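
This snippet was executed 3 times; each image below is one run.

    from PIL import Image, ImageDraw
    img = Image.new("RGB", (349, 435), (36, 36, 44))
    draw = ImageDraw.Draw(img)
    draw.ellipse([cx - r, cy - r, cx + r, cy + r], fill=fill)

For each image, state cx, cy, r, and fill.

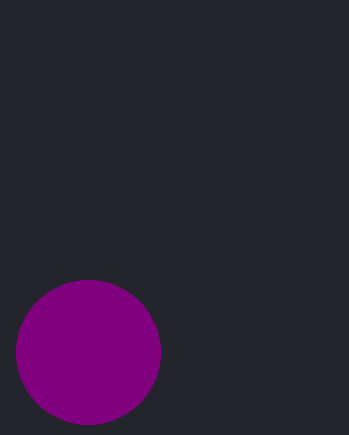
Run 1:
cx = 88, cy = 352, r = 72, fill = 'purple'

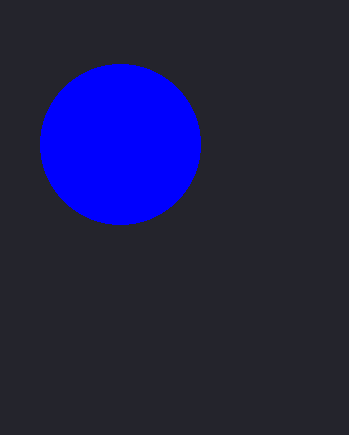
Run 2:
cx = 120; cy = 144; r = 80; fill = 'blue'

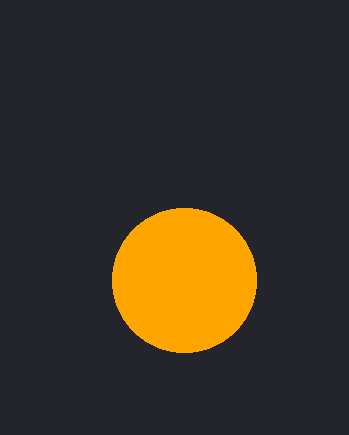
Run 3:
cx = 184; cy = 280; r = 72; fill = 'orange'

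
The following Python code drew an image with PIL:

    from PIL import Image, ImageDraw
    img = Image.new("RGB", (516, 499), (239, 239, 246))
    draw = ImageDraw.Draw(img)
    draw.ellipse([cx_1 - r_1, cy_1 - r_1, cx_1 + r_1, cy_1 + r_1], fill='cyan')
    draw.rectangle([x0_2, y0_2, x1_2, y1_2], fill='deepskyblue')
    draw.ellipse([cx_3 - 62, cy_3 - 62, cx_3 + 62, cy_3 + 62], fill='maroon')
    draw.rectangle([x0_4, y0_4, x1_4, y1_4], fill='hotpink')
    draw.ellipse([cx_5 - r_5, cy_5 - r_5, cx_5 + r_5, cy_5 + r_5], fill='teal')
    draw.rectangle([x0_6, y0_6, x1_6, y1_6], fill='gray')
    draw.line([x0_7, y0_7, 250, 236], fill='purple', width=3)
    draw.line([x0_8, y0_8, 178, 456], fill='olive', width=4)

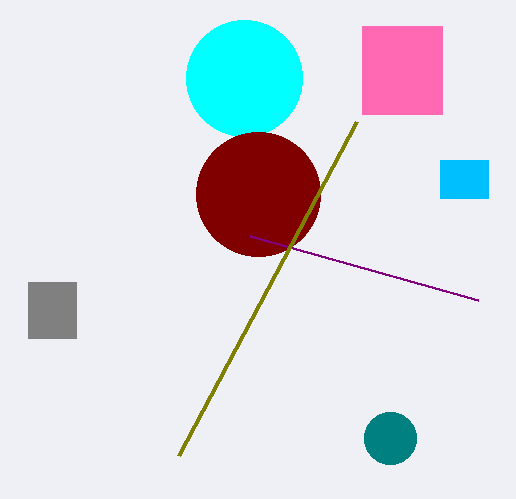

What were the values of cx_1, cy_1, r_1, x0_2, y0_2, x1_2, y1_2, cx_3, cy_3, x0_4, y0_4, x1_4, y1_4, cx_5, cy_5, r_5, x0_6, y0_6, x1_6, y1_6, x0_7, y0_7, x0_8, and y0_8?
cx_1 = 244; cy_1 = 78; r_1 = 58; x0_2 = 440; y0_2 = 160; x1_2 = 488; y1_2 = 198; cx_3 = 258; cy_3 = 194; x0_4 = 362; y0_4 = 26; x1_4 = 442; y1_4 = 114; cx_5 = 390; cy_5 = 438; r_5 = 26; x0_6 = 28; y0_6 = 282; x1_6 = 76; y1_6 = 338; x0_7 = 478; y0_7 = 300; x0_8 = 356; y0_8 = 122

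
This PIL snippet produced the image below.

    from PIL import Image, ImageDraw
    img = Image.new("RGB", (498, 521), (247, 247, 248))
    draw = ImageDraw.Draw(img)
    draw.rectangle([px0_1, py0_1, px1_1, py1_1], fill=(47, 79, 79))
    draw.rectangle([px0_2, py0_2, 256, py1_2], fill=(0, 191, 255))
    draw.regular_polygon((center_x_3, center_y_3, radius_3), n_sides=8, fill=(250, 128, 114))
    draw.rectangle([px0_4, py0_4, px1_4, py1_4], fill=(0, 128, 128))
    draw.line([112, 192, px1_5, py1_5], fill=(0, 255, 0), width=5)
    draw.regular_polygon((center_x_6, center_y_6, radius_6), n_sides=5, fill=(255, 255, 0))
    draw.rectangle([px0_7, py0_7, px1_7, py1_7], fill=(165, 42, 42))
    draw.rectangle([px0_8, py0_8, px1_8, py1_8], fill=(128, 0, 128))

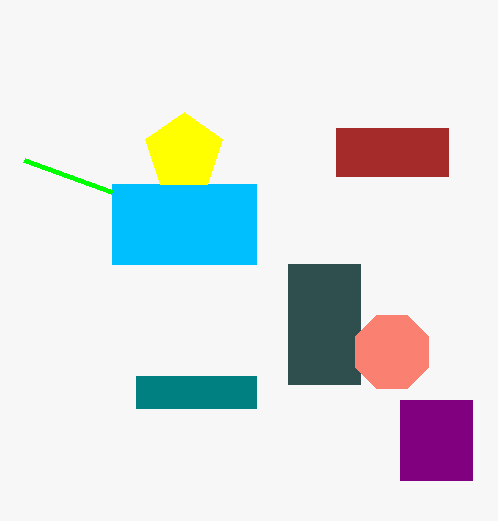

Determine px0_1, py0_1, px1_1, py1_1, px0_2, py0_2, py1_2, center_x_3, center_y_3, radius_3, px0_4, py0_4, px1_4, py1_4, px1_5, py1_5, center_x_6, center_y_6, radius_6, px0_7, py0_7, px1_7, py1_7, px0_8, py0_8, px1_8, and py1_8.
px0_1 = 288; py0_1 = 264; px1_1 = 360; py1_1 = 384; px0_2 = 112; py0_2 = 184; py1_2 = 264; center_x_3 = 392; center_y_3 = 352; radius_3 = 40; px0_4 = 136; py0_4 = 376; px1_4 = 256; py1_4 = 408; px1_5 = 24; py1_5 = 160; center_x_6 = 184; center_y_6 = 152; radius_6 = 40; px0_7 = 336; py0_7 = 128; px1_7 = 448; py1_7 = 176; px0_8 = 400; py0_8 = 400; px1_8 = 472; py1_8 = 480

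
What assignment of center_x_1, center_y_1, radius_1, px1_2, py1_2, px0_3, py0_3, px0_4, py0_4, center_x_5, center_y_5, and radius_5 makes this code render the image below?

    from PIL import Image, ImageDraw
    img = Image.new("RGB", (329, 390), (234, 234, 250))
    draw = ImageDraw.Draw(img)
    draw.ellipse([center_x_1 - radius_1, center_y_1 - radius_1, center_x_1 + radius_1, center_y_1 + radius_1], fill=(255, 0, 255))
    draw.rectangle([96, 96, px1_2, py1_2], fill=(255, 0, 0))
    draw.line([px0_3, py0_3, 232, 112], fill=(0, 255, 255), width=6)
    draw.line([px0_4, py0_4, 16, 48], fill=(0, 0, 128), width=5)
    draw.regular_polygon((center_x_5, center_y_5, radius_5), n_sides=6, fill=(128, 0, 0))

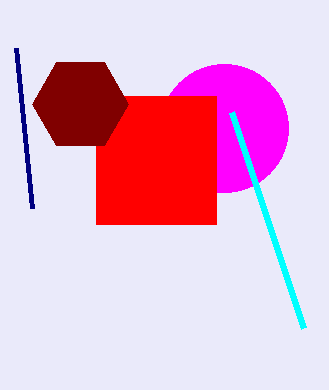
center_x_1 = 224
center_y_1 = 128
radius_1 = 64
px1_2 = 216
py1_2 = 224
px0_3 = 304
py0_3 = 328
px0_4 = 32
py0_4 = 208
center_x_5 = 80
center_y_5 = 104
radius_5 = 48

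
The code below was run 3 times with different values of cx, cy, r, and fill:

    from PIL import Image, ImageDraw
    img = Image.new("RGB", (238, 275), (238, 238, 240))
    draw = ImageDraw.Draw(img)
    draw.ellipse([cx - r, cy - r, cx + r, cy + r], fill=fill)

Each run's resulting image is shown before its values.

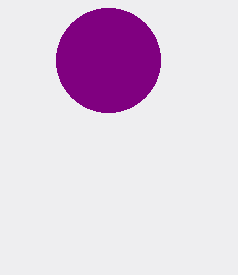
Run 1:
cx = 108; cy = 60; r = 52; fill = 'purple'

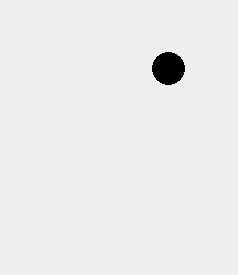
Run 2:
cx = 168, cy = 68, r = 16, fill = 'black'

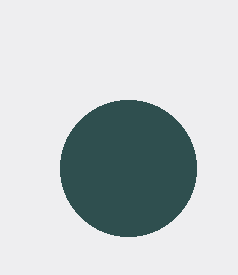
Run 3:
cx = 128; cy = 168; r = 68; fill = 'darkslategray'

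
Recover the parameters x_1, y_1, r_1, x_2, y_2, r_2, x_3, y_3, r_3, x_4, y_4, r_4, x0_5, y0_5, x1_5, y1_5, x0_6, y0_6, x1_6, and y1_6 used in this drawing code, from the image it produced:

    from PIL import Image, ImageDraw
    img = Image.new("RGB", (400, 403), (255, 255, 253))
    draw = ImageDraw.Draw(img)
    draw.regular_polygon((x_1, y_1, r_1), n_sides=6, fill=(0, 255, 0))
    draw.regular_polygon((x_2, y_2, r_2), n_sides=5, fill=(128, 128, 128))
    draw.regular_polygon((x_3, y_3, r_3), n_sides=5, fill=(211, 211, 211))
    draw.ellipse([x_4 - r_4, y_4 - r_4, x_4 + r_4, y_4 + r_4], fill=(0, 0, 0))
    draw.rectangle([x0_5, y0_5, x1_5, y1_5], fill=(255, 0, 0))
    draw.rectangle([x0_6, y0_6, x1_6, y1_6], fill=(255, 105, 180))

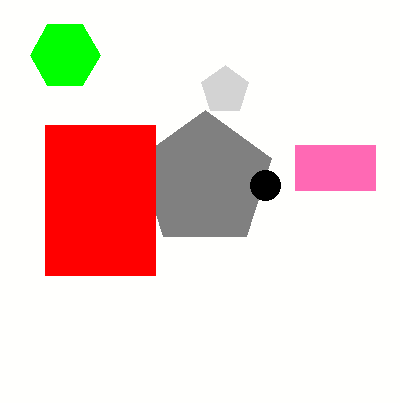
x_1 = 65; y_1 = 55; r_1 = 35; x_2 = 205; y_2 = 180; r_2 = 70; x_3 = 225; y_3 = 90; r_3 = 25; x_4 = 265; y_4 = 185; r_4 = 15; x0_5 = 45; y0_5 = 125; x1_5 = 155; y1_5 = 275; x0_6 = 295; y0_6 = 145; x1_6 = 375; y1_6 = 190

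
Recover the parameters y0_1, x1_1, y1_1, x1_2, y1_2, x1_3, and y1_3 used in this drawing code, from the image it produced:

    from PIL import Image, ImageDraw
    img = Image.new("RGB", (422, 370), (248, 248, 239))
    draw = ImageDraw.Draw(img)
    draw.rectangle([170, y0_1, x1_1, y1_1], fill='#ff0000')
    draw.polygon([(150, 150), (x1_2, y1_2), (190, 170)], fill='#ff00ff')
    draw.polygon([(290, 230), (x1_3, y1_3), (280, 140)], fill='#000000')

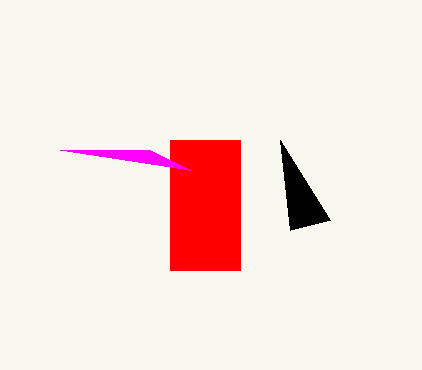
y0_1 = 140
x1_1 = 240
y1_1 = 270
x1_2 = 60
y1_2 = 150
x1_3 = 330
y1_3 = 220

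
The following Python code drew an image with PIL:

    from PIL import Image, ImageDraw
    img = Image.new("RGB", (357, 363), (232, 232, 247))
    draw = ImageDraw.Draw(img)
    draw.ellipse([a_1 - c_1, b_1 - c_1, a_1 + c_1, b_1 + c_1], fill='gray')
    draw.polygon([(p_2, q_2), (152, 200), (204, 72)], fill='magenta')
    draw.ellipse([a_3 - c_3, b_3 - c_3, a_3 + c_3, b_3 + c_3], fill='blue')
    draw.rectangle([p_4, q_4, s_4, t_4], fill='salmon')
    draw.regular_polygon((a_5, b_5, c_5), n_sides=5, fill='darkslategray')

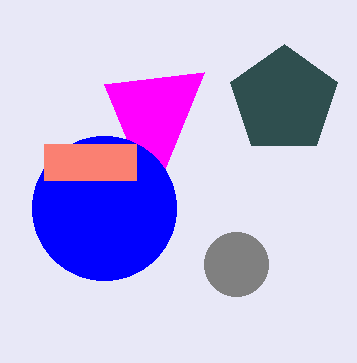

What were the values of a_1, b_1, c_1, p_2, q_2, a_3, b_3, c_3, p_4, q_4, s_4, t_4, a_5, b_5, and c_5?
a_1 = 236, b_1 = 264, c_1 = 32, p_2 = 104, q_2 = 84, a_3 = 104, b_3 = 208, c_3 = 72, p_4 = 44, q_4 = 144, s_4 = 136, t_4 = 180, a_5 = 284, b_5 = 100, c_5 = 56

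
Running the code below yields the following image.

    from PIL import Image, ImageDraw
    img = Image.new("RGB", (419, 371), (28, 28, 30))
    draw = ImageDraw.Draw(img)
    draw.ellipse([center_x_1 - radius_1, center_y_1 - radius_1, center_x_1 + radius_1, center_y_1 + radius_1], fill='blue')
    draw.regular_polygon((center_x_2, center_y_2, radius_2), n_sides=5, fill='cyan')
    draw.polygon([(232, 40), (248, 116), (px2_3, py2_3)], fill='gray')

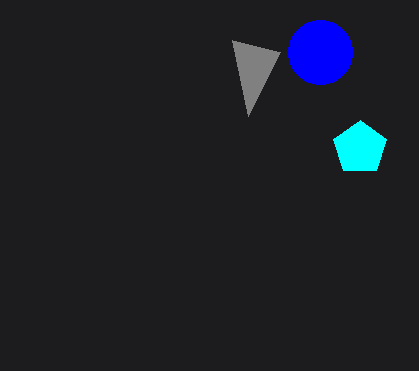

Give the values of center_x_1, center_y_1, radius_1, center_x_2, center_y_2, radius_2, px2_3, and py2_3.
center_x_1 = 320; center_y_1 = 52; radius_1 = 32; center_x_2 = 360; center_y_2 = 148; radius_2 = 28; px2_3 = 280; py2_3 = 52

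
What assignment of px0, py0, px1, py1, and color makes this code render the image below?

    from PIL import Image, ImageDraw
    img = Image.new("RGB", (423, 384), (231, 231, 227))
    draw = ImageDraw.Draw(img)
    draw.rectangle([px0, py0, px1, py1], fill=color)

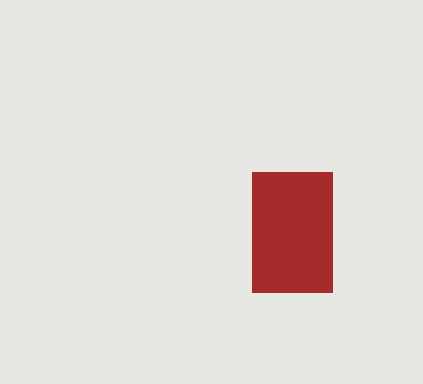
px0 = 252; py0 = 172; px1 = 332; py1 = 292; color = 'brown'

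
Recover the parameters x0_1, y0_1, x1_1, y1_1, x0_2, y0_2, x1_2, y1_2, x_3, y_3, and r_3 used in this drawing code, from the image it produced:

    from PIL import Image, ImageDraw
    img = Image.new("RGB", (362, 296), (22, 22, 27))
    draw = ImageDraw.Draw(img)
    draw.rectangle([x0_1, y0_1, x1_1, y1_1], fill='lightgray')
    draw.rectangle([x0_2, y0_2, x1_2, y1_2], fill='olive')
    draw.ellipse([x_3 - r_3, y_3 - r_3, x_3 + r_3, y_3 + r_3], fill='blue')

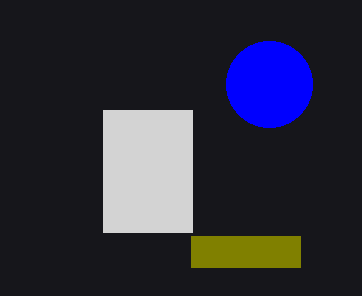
x0_1 = 103, y0_1 = 110, x1_1 = 192, y1_1 = 232, x0_2 = 191, y0_2 = 236, x1_2 = 300, y1_2 = 267, x_3 = 269, y_3 = 84, r_3 = 43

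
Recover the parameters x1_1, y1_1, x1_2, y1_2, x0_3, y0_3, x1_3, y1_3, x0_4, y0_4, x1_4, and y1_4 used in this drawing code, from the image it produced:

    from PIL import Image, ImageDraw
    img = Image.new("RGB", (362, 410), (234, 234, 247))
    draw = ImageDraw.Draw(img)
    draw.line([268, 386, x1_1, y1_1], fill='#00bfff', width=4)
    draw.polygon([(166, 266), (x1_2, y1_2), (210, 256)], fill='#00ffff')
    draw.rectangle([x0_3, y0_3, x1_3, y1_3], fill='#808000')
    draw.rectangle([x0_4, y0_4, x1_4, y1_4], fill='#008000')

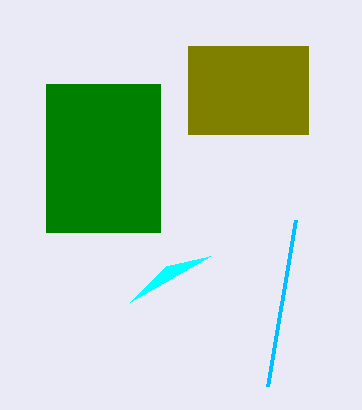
x1_1 = 296, y1_1 = 220, x1_2 = 130, y1_2 = 302, x0_3 = 188, y0_3 = 46, x1_3 = 308, y1_3 = 134, x0_4 = 46, y0_4 = 84, x1_4 = 160, y1_4 = 232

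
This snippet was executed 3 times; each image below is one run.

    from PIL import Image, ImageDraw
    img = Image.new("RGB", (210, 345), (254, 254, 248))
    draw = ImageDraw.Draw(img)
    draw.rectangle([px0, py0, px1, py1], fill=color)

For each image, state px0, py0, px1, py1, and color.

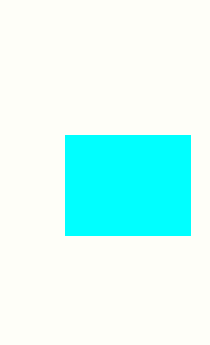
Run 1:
px0 = 65
py0 = 135
px1 = 190
py1 = 235
color = 'cyan'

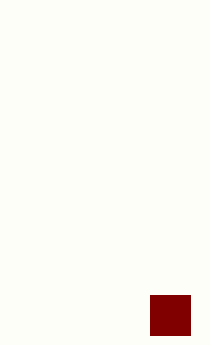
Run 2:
px0 = 150, py0 = 295, px1 = 190, py1 = 335, color = 'maroon'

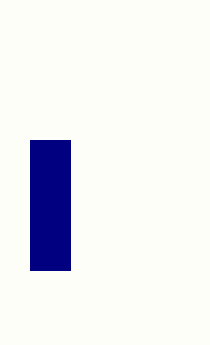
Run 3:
px0 = 30, py0 = 140, px1 = 70, py1 = 270, color = 'navy'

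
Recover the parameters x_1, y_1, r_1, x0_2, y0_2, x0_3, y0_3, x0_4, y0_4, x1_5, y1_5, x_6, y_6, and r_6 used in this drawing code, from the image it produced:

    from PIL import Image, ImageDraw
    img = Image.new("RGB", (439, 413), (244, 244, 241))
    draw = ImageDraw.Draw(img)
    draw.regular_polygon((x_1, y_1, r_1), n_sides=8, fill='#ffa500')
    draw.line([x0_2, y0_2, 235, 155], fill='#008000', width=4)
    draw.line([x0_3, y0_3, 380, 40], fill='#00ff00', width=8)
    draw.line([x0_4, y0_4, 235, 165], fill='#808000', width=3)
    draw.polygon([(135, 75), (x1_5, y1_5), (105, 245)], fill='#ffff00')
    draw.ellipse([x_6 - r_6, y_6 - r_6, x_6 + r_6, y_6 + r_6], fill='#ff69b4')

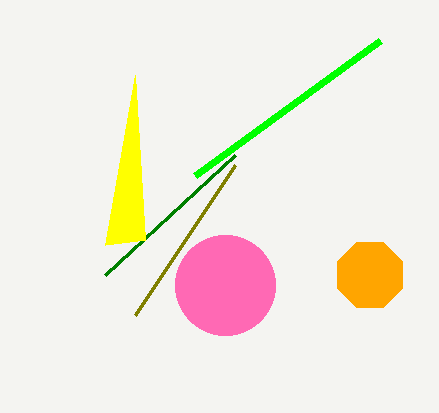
x_1 = 370
y_1 = 275
r_1 = 35
x0_2 = 105
y0_2 = 275
x0_3 = 195
y0_3 = 175
x0_4 = 135
y0_4 = 315
x1_5 = 145
y1_5 = 240
x_6 = 225
y_6 = 285
r_6 = 50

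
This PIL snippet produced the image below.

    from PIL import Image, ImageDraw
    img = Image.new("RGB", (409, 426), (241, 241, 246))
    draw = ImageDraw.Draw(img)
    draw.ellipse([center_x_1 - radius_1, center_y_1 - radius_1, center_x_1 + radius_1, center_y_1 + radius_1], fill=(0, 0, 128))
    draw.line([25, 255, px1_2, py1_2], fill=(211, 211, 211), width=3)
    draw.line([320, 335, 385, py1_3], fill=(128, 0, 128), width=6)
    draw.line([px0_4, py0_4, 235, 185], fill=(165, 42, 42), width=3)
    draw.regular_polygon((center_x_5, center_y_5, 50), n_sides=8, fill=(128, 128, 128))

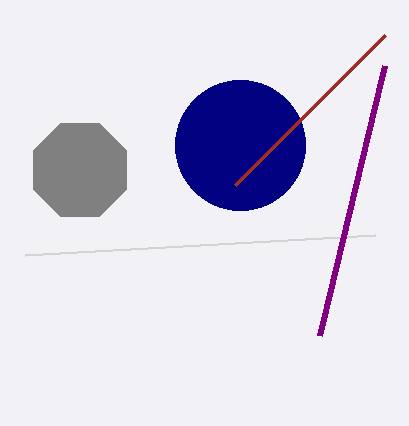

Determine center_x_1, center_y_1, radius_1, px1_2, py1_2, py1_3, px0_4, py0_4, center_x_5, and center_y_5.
center_x_1 = 240; center_y_1 = 145; radius_1 = 65; px1_2 = 375; py1_2 = 235; py1_3 = 65; px0_4 = 385; py0_4 = 35; center_x_5 = 80; center_y_5 = 170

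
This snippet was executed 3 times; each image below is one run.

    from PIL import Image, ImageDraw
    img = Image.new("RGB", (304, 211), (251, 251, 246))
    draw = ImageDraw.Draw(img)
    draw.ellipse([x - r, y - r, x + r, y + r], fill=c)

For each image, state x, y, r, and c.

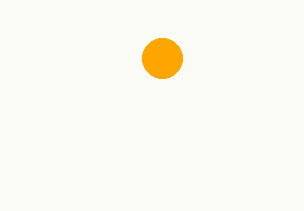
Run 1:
x = 162, y = 58, r = 20, c = 'orange'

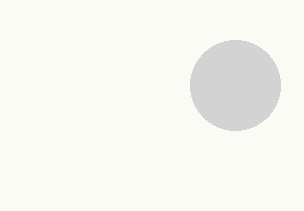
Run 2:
x = 235
y = 85
r = 45
c = 'lightgray'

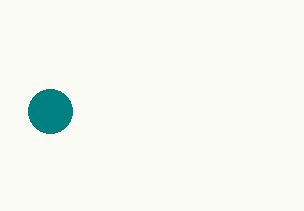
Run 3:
x = 50; y = 111; r = 22; c = 'teal'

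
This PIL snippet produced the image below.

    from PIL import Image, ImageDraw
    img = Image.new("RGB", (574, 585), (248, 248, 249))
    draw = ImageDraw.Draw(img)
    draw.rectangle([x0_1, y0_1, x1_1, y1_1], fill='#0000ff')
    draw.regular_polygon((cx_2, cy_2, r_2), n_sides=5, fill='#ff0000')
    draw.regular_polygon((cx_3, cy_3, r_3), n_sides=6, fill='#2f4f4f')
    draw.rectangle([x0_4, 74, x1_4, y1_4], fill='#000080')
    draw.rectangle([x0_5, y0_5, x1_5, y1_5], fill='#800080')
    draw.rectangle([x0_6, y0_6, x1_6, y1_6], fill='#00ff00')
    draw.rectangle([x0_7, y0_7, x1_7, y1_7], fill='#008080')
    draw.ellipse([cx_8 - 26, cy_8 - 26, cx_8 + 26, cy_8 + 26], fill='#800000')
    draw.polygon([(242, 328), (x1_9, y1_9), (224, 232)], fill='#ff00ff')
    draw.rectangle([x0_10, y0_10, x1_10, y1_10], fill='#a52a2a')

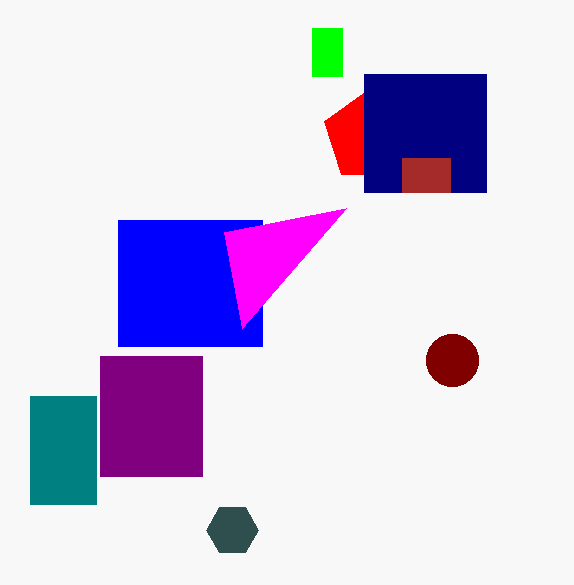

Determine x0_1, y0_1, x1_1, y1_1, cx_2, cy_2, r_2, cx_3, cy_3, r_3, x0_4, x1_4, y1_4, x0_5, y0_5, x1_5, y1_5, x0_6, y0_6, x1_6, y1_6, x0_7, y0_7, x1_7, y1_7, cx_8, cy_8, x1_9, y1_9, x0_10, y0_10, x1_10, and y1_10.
x0_1 = 118, y0_1 = 220, x1_1 = 262, y1_1 = 346, cx_2 = 370, cy_2 = 136, r_2 = 48, cx_3 = 232, cy_3 = 530, r_3 = 26, x0_4 = 364, x1_4 = 486, y1_4 = 192, x0_5 = 100, y0_5 = 356, x1_5 = 202, y1_5 = 476, x0_6 = 312, y0_6 = 28, x1_6 = 342, y1_6 = 76, x0_7 = 30, y0_7 = 396, x1_7 = 96, y1_7 = 504, cx_8 = 452, cy_8 = 360, x1_9 = 346, y1_9 = 208, x0_10 = 402, y0_10 = 158, x1_10 = 450, y1_10 = 192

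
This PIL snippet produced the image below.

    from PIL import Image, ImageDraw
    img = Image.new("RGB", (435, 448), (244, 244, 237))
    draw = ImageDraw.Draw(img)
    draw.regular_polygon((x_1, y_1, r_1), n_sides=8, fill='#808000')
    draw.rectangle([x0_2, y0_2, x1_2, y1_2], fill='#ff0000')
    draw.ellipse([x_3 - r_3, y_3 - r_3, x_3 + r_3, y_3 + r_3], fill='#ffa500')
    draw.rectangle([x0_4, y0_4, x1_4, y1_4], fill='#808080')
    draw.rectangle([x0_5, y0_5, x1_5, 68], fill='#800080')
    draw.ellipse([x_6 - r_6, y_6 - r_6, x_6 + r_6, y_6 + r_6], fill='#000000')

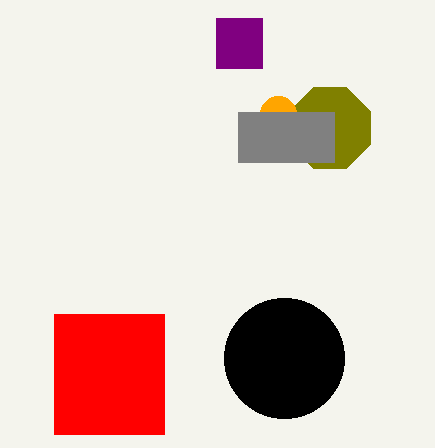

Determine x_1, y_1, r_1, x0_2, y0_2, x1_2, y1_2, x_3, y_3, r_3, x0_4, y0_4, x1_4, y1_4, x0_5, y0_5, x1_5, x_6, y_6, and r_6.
x_1 = 330; y_1 = 128; r_1 = 44; x0_2 = 54; y0_2 = 314; x1_2 = 164; y1_2 = 434; x_3 = 278; y_3 = 114; r_3 = 18; x0_4 = 238; y0_4 = 112; x1_4 = 334; y1_4 = 162; x0_5 = 216; y0_5 = 18; x1_5 = 262; x_6 = 284; y_6 = 358; r_6 = 60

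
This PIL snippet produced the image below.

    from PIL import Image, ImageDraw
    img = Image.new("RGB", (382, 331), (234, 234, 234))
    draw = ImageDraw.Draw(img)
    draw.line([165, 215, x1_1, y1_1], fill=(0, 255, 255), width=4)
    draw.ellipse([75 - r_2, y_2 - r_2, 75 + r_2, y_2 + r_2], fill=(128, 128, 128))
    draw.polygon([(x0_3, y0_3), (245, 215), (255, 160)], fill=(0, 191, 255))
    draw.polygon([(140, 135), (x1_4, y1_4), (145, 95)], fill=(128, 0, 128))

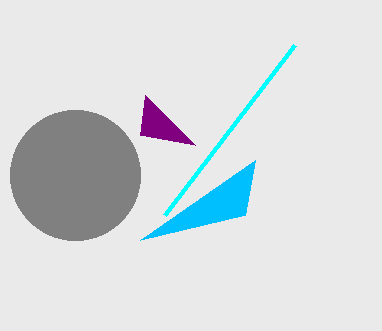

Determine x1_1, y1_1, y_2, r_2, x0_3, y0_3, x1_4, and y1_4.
x1_1 = 295; y1_1 = 45; y_2 = 175; r_2 = 65; x0_3 = 140; y0_3 = 240; x1_4 = 195; y1_4 = 145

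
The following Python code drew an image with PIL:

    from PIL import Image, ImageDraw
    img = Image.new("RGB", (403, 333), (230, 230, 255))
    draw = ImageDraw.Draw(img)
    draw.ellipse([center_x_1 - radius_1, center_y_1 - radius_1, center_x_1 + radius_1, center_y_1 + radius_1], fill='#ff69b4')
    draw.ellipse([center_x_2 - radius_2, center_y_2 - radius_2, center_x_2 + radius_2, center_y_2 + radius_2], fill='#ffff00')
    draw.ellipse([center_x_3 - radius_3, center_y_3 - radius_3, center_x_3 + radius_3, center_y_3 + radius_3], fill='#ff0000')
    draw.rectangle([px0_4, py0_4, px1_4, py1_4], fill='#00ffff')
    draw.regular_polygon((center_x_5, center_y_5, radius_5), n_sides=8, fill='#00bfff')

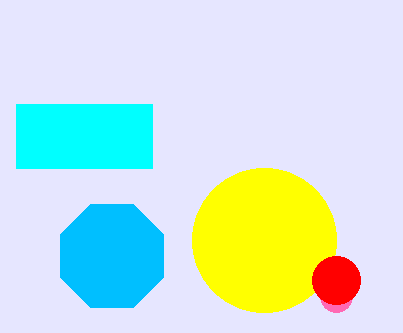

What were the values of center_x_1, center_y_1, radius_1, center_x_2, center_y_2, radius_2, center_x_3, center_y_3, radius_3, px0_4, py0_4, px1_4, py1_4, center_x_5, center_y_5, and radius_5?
center_x_1 = 336
center_y_1 = 296
radius_1 = 16
center_x_2 = 264
center_y_2 = 240
radius_2 = 72
center_x_3 = 336
center_y_3 = 280
radius_3 = 24
px0_4 = 16
py0_4 = 104
px1_4 = 152
py1_4 = 168
center_x_5 = 112
center_y_5 = 256
radius_5 = 56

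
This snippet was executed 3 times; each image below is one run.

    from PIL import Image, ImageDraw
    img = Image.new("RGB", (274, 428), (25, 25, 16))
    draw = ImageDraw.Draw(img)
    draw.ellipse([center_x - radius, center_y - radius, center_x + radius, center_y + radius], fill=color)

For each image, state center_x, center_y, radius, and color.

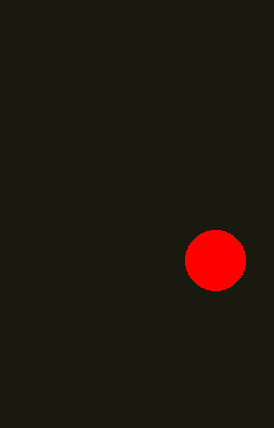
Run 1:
center_x = 215, center_y = 260, radius = 30, color = 'red'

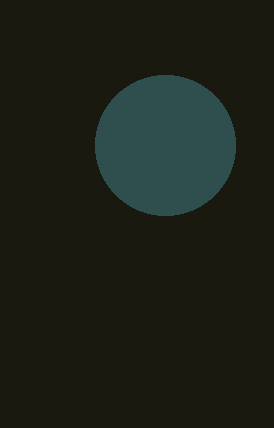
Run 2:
center_x = 165
center_y = 145
radius = 70
color = 'darkslategray'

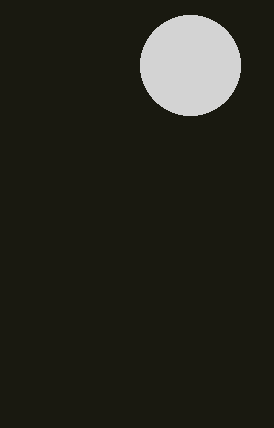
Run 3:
center_x = 190, center_y = 65, radius = 50, color = 'lightgray'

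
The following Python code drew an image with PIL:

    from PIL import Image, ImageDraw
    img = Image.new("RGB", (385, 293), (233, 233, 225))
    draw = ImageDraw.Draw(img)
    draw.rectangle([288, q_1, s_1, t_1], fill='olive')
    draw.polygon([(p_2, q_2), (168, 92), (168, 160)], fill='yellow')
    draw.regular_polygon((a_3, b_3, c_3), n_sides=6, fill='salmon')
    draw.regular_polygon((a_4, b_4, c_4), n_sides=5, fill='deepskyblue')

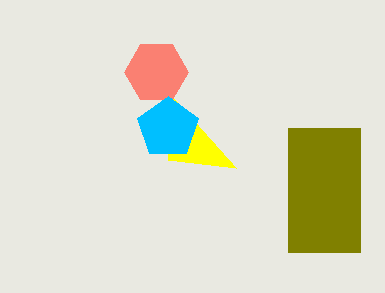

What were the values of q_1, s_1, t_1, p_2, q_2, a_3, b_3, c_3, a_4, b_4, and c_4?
q_1 = 128, s_1 = 360, t_1 = 252, p_2 = 236, q_2 = 168, a_3 = 156, b_3 = 72, c_3 = 32, a_4 = 168, b_4 = 128, c_4 = 32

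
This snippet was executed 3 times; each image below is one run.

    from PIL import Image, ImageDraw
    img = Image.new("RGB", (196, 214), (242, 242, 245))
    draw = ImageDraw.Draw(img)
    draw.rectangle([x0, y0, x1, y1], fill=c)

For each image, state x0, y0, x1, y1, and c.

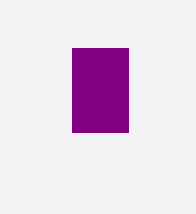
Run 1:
x0 = 72, y0 = 48, x1 = 128, y1 = 132, c = 'purple'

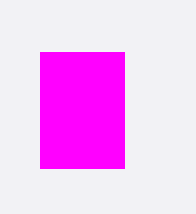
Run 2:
x0 = 40, y0 = 52, x1 = 124, y1 = 168, c = 'magenta'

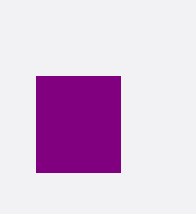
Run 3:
x0 = 36; y0 = 76; x1 = 120; y1 = 172; c = 'purple'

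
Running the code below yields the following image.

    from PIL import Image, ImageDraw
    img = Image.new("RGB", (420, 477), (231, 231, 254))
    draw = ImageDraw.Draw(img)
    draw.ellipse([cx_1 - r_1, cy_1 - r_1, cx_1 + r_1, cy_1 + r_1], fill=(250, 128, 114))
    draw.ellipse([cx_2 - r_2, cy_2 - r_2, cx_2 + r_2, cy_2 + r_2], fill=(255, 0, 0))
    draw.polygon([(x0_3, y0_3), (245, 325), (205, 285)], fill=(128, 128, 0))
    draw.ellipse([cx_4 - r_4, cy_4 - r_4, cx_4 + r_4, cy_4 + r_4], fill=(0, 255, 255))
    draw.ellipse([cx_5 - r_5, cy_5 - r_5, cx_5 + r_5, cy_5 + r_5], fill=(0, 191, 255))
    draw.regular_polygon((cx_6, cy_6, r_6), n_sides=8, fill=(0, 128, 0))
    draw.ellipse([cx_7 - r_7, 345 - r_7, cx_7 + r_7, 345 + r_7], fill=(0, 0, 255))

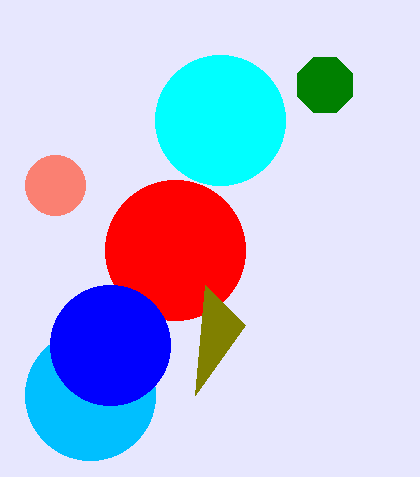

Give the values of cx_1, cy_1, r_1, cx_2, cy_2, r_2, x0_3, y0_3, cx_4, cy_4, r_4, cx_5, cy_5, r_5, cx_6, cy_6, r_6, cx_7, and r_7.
cx_1 = 55
cy_1 = 185
r_1 = 30
cx_2 = 175
cy_2 = 250
r_2 = 70
x0_3 = 195
y0_3 = 395
cx_4 = 220
cy_4 = 120
r_4 = 65
cx_5 = 90
cy_5 = 395
r_5 = 65
cx_6 = 325
cy_6 = 85
r_6 = 30
cx_7 = 110
r_7 = 60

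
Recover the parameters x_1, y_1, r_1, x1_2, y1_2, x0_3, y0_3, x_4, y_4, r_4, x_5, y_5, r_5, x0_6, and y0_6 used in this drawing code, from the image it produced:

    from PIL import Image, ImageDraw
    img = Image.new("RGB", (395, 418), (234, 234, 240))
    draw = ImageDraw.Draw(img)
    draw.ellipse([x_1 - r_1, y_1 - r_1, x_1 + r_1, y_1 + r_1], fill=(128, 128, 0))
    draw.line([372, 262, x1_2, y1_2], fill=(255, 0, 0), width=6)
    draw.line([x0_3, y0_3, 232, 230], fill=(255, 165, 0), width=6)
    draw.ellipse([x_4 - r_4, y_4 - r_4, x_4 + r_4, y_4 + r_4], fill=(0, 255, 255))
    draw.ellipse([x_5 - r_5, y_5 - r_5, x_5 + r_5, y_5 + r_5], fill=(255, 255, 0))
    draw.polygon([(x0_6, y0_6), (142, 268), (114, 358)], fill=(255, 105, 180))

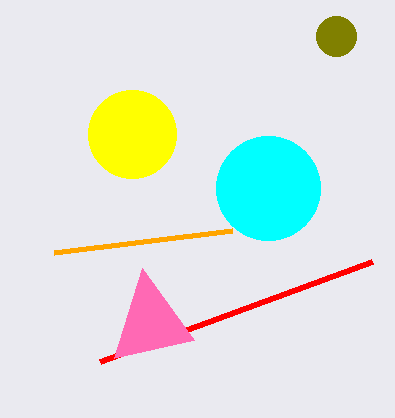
x_1 = 336; y_1 = 36; r_1 = 20; x1_2 = 100; y1_2 = 362; x0_3 = 54; y0_3 = 252; x_4 = 268; y_4 = 188; r_4 = 52; x_5 = 132; y_5 = 134; r_5 = 44; x0_6 = 194; y0_6 = 340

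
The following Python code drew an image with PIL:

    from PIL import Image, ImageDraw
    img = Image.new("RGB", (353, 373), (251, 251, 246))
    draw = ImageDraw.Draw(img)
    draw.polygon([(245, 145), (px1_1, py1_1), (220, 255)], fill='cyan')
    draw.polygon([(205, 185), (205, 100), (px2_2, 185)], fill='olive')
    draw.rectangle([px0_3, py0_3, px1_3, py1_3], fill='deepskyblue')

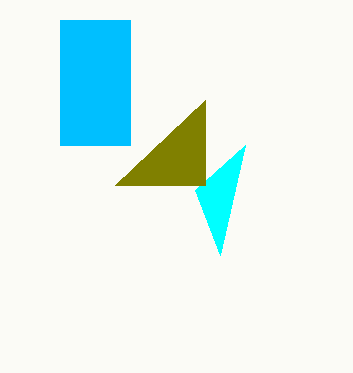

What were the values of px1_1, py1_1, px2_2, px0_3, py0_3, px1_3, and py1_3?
px1_1 = 195
py1_1 = 190
px2_2 = 115
px0_3 = 60
py0_3 = 20
px1_3 = 130
py1_3 = 145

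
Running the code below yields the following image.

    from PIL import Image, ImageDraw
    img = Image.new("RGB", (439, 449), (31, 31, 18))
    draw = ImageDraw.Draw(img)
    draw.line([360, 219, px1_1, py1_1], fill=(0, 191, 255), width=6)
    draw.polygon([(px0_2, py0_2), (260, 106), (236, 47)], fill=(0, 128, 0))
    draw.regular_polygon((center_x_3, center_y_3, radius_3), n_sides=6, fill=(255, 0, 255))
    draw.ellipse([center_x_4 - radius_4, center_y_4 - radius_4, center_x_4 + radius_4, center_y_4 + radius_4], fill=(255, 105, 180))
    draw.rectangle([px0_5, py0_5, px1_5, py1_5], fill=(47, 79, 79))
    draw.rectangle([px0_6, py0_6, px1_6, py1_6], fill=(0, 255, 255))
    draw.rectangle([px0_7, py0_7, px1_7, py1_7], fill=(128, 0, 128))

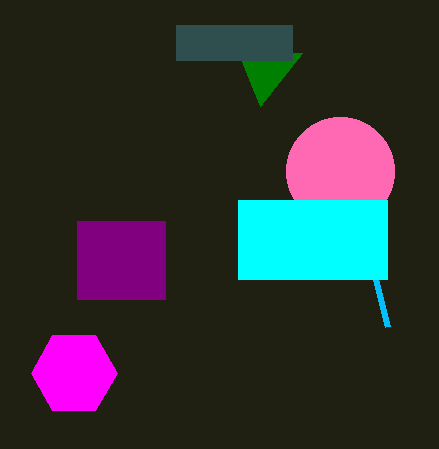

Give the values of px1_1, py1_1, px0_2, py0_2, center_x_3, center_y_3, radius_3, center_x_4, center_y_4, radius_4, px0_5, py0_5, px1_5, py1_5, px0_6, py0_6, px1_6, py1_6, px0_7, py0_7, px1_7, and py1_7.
px1_1 = 387, py1_1 = 326, px0_2 = 302, py0_2 = 53, center_x_3 = 74, center_y_3 = 373, radius_3 = 43, center_x_4 = 340, center_y_4 = 171, radius_4 = 54, px0_5 = 176, py0_5 = 25, px1_5 = 292, py1_5 = 60, px0_6 = 238, py0_6 = 200, px1_6 = 387, py1_6 = 279, px0_7 = 77, py0_7 = 221, px1_7 = 165, py1_7 = 299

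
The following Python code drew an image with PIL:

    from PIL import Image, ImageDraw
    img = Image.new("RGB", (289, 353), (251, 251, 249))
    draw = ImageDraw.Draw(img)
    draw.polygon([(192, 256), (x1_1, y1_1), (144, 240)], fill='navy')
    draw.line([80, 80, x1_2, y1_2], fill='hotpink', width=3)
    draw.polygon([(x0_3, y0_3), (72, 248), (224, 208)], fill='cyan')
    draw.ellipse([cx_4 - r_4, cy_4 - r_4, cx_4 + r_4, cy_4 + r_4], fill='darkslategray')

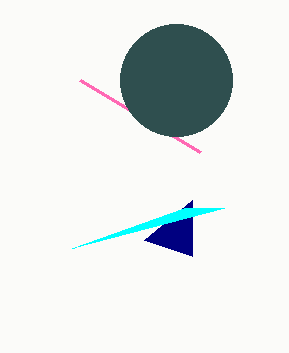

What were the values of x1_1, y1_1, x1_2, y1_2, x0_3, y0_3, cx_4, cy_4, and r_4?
x1_1 = 192
y1_1 = 200
x1_2 = 200
y1_2 = 152
x0_3 = 184
y0_3 = 208
cx_4 = 176
cy_4 = 80
r_4 = 56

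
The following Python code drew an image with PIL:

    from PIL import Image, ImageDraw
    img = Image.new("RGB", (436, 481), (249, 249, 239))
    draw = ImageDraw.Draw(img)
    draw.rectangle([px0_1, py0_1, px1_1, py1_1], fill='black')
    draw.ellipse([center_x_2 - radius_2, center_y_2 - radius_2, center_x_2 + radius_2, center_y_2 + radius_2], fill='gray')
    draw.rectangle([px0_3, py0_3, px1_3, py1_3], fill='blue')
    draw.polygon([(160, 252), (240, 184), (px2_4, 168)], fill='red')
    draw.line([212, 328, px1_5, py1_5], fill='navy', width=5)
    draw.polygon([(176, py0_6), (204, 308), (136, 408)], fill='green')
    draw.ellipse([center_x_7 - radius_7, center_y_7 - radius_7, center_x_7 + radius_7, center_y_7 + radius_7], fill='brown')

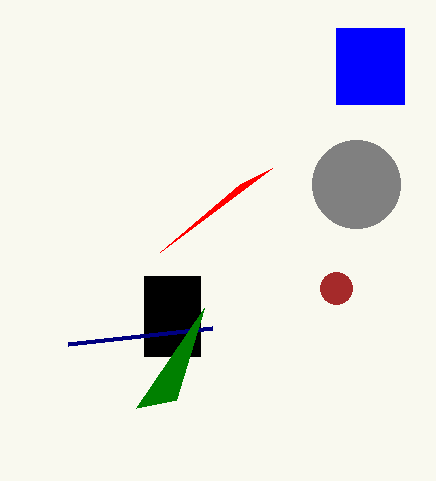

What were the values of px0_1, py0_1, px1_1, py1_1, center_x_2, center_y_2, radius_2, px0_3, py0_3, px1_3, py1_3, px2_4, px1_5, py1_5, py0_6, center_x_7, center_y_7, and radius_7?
px0_1 = 144; py0_1 = 276; px1_1 = 200; py1_1 = 356; center_x_2 = 356; center_y_2 = 184; radius_2 = 44; px0_3 = 336; py0_3 = 28; px1_3 = 404; py1_3 = 104; px2_4 = 272; px1_5 = 68; py1_5 = 344; py0_6 = 400; center_x_7 = 336; center_y_7 = 288; radius_7 = 16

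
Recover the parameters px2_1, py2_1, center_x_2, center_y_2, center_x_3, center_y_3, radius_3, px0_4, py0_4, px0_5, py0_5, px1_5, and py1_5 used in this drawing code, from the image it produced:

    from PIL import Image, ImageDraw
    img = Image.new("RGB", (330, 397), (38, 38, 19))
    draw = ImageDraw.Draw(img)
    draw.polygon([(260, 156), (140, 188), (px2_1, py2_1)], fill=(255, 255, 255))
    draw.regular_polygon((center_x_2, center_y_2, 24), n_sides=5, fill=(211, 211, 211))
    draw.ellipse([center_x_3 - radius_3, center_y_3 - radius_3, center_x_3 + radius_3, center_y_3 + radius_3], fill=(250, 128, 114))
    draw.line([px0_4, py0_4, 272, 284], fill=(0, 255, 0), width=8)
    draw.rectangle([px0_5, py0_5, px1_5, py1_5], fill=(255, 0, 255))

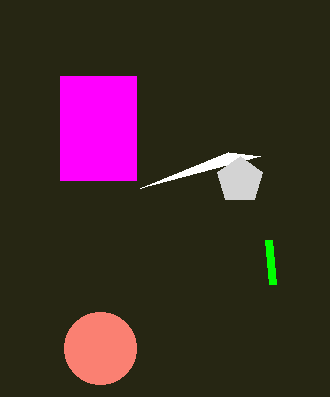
px2_1 = 228, py2_1 = 152, center_x_2 = 240, center_y_2 = 180, center_x_3 = 100, center_y_3 = 348, radius_3 = 36, px0_4 = 268, py0_4 = 240, px0_5 = 60, py0_5 = 76, px1_5 = 136, py1_5 = 180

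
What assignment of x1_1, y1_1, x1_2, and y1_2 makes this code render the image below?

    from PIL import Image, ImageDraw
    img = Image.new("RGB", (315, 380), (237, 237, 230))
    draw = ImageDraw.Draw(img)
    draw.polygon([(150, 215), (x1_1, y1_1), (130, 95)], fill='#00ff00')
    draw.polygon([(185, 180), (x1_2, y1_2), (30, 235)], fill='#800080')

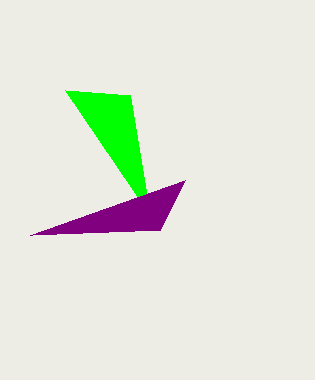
x1_1 = 65
y1_1 = 90
x1_2 = 160
y1_2 = 230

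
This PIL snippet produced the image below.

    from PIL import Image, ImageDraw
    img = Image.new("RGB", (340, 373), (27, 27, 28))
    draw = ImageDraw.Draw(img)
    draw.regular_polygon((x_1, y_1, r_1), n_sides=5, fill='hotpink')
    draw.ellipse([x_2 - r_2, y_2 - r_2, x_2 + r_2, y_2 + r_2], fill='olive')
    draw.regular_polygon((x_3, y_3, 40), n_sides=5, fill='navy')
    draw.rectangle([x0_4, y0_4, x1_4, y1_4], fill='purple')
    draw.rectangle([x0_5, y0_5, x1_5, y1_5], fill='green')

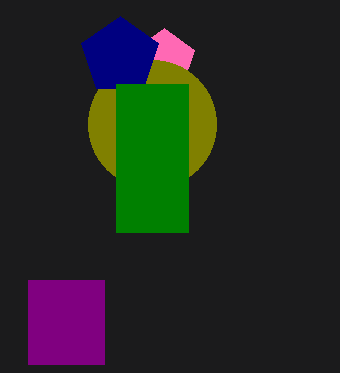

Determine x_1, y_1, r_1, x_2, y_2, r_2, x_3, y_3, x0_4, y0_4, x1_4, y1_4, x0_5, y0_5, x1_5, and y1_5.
x_1 = 164
y_1 = 60
r_1 = 32
x_2 = 152
y_2 = 124
r_2 = 64
x_3 = 120
y_3 = 56
x0_4 = 28
y0_4 = 280
x1_4 = 104
y1_4 = 364
x0_5 = 116
y0_5 = 84
x1_5 = 188
y1_5 = 232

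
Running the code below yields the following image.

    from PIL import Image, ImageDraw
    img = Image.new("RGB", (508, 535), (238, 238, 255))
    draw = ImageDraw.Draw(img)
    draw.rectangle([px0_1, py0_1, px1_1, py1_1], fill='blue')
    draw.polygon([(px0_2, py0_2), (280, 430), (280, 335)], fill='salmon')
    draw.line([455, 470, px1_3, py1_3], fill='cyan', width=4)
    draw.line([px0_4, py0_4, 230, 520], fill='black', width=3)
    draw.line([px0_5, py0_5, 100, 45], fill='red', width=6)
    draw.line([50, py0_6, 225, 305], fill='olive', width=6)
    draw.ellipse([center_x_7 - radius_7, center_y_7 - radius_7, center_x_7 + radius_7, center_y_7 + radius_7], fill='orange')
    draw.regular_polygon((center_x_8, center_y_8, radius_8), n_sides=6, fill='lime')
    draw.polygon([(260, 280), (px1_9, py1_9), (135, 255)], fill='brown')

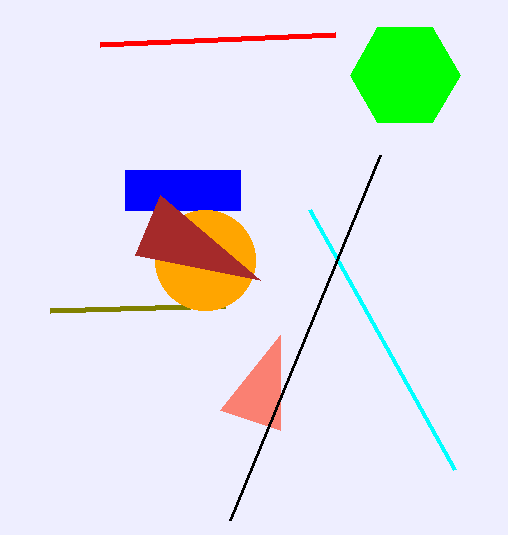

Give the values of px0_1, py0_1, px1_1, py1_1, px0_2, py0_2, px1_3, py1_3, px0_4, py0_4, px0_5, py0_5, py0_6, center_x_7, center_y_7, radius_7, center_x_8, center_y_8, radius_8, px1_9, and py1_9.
px0_1 = 125, py0_1 = 170, px1_1 = 240, py1_1 = 210, px0_2 = 220, py0_2 = 410, px1_3 = 310, py1_3 = 210, px0_4 = 380, py0_4 = 155, px0_5 = 335, py0_5 = 35, py0_6 = 310, center_x_7 = 205, center_y_7 = 260, radius_7 = 50, center_x_8 = 405, center_y_8 = 75, radius_8 = 55, px1_9 = 160, py1_9 = 195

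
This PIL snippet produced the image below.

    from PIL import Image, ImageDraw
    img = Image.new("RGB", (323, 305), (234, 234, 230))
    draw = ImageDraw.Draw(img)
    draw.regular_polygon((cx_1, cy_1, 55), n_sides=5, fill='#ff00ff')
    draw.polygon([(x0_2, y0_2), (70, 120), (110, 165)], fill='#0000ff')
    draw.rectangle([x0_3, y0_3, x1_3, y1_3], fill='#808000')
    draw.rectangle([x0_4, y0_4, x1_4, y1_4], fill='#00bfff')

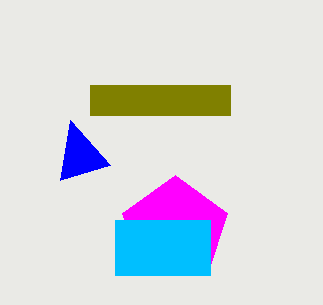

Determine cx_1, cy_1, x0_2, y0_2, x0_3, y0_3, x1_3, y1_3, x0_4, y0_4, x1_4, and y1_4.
cx_1 = 175
cy_1 = 230
x0_2 = 60
y0_2 = 180
x0_3 = 90
y0_3 = 85
x1_3 = 230
y1_3 = 115
x0_4 = 115
y0_4 = 220
x1_4 = 210
y1_4 = 275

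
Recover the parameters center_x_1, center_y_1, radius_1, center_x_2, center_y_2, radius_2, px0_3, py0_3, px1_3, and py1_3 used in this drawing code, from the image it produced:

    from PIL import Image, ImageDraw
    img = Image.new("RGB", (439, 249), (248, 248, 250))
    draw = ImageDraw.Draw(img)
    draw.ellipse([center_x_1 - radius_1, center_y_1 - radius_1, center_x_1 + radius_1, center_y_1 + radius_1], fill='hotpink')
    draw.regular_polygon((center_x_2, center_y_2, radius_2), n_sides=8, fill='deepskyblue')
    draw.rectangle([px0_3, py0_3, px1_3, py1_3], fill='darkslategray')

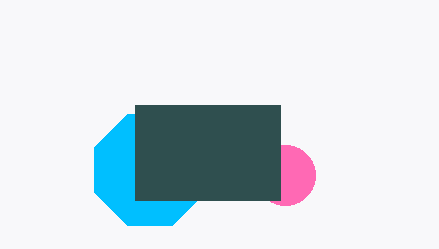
center_x_1 = 285, center_y_1 = 175, radius_1 = 30, center_x_2 = 150, center_y_2 = 170, radius_2 = 60, px0_3 = 135, py0_3 = 105, px1_3 = 280, py1_3 = 200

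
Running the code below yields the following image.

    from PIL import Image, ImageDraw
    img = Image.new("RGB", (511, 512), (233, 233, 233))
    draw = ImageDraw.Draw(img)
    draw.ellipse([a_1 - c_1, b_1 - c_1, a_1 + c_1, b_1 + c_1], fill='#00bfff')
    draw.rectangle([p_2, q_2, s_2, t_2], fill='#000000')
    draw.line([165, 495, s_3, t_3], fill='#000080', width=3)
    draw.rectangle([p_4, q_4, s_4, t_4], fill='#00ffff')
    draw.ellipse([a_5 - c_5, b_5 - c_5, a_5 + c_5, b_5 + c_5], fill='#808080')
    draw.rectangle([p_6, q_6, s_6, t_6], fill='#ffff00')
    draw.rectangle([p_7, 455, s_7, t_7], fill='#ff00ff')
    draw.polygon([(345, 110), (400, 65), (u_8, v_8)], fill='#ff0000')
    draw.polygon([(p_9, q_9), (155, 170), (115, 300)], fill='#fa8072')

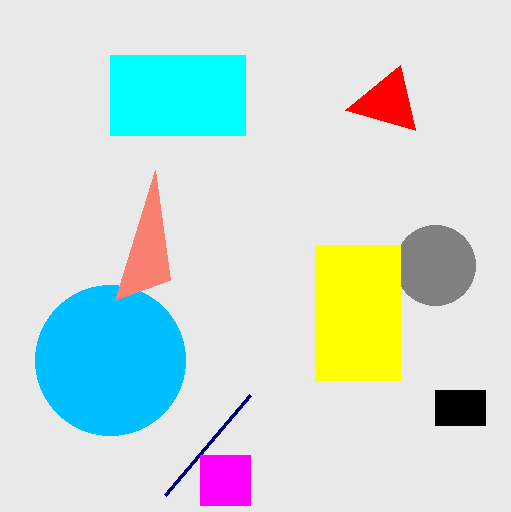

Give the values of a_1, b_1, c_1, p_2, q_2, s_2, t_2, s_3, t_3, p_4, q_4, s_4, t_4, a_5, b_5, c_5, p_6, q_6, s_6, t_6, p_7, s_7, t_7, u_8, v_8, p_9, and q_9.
a_1 = 110, b_1 = 360, c_1 = 75, p_2 = 435, q_2 = 390, s_2 = 485, t_2 = 425, s_3 = 250, t_3 = 395, p_4 = 110, q_4 = 55, s_4 = 245, t_4 = 135, a_5 = 435, b_5 = 265, c_5 = 40, p_6 = 315, q_6 = 245, s_6 = 400, t_6 = 380, p_7 = 200, s_7 = 250, t_7 = 505, u_8 = 415, v_8 = 130, p_9 = 170, q_9 = 280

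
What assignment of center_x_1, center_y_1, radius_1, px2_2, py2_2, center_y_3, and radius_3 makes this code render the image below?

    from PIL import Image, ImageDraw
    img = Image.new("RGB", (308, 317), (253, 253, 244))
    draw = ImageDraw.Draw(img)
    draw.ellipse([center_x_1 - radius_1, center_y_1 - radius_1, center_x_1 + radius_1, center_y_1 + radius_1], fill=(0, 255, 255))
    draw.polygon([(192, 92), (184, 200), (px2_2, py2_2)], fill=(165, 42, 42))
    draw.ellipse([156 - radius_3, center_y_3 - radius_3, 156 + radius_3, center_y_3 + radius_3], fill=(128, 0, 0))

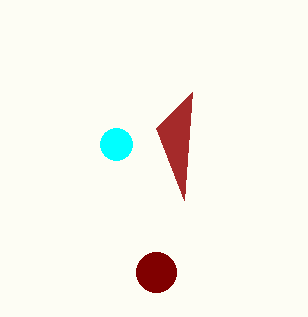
center_x_1 = 116, center_y_1 = 144, radius_1 = 16, px2_2 = 156, py2_2 = 128, center_y_3 = 272, radius_3 = 20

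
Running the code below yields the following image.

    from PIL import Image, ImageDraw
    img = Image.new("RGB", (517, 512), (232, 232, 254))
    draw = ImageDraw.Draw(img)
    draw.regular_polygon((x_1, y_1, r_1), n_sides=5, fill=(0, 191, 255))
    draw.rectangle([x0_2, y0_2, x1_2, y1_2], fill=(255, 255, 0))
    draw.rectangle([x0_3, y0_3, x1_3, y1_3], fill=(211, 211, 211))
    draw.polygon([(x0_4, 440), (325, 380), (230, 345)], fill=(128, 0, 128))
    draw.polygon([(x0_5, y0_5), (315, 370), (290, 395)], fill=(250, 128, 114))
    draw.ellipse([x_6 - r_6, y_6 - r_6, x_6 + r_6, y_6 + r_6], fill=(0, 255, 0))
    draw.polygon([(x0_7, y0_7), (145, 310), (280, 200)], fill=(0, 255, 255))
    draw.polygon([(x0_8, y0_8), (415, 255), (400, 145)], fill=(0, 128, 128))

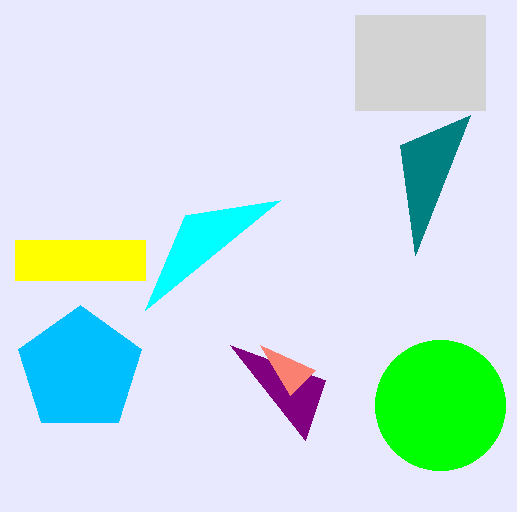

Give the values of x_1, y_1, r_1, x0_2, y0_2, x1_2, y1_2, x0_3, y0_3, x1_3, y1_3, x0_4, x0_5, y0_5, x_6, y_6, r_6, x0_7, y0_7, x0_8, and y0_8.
x_1 = 80
y_1 = 370
r_1 = 65
x0_2 = 15
y0_2 = 240
x1_2 = 145
y1_2 = 280
x0_3 = 355
y0_3 = 15
x1_3 = 485
y1_3 = 110
x0_4 = 305
x0_5 = 260
y0_5 = 345
x_6 = 440
y_6 = 405
r_6 = 65
x0_7 = 185
y0_7 = 215
x0_8 = 470
y0_8 = 115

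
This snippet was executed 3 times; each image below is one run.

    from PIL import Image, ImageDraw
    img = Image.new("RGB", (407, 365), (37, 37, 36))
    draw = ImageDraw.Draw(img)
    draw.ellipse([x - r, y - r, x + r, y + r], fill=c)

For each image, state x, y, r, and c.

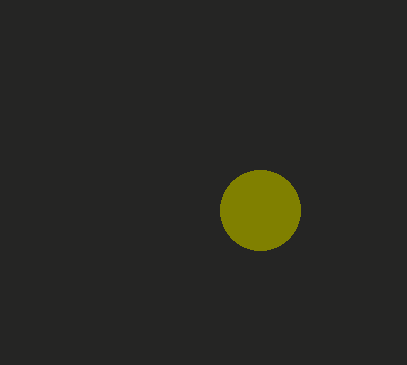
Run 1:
x = 260
y = 210
r = 40
c = 'olive'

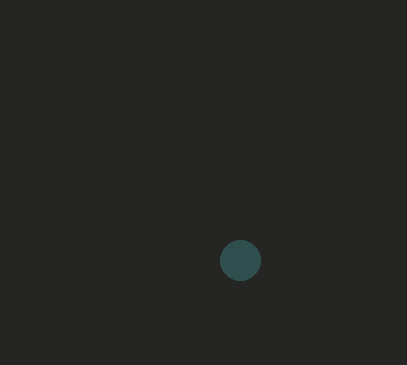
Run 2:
x = 240; y = 260; r = 20; c = 'darkslategray'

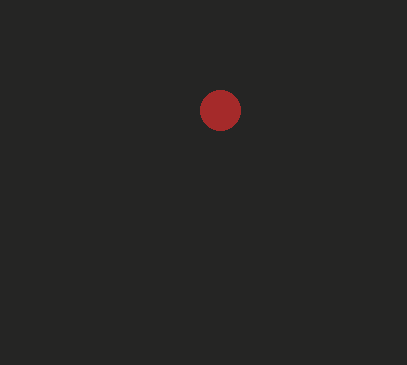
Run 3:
x = 220; y = 110; r = 20; c = 'brown'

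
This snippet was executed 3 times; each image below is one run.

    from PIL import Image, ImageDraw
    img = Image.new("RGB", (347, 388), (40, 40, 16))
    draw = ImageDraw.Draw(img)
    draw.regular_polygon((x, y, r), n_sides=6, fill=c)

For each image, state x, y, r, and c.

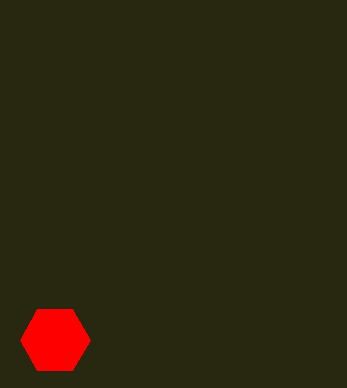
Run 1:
x = 55, y = 340, r = 35, c = 'red'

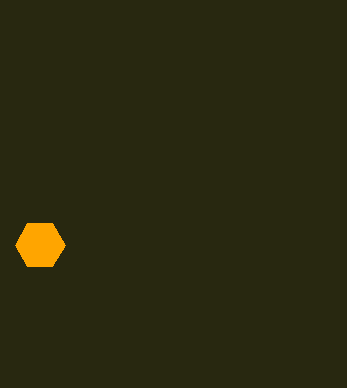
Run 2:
x = 40; y = 245; r = 25; c = 'orange'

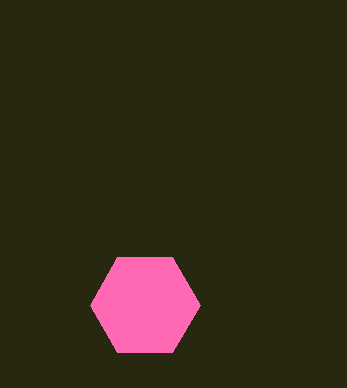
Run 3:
x = 145
y = 305
r = 55
c = 'hotpink'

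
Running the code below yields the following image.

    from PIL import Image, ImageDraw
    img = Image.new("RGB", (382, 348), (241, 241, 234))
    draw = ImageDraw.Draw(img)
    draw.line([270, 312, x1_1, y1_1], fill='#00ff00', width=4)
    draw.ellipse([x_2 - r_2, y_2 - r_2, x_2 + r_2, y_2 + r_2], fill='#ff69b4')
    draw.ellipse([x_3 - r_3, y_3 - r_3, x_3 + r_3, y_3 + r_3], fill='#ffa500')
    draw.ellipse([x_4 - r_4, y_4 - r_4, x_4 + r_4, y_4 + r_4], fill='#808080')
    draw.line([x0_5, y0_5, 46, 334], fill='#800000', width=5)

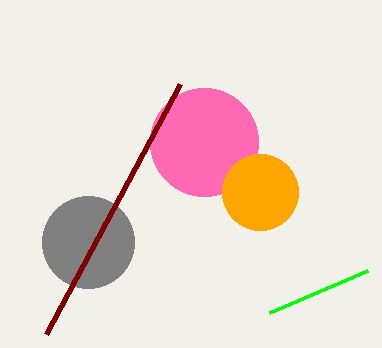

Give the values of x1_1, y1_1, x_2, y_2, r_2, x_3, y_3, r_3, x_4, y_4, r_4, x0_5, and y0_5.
x1_1 = 368
y1_1 = 270
x_2 = 204
y_2 = 142
r_2 = 54
x_3 = 260
y_3 = 192
r_3 = 38
x_4 = 88
y_4 = 242
r_4 = 46
x0_5 = 180
y0_5 = 84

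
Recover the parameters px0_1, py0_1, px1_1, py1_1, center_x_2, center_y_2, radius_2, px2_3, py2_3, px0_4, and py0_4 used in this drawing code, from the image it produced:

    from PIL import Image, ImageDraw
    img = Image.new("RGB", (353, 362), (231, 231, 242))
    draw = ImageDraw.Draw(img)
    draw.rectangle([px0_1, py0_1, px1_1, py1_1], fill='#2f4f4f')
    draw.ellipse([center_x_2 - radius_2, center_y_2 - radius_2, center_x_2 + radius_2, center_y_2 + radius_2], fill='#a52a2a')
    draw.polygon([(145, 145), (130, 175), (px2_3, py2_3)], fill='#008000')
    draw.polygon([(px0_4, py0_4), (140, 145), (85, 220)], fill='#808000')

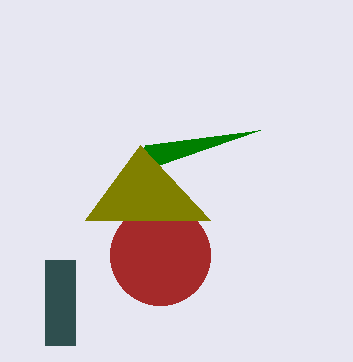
px0_1 = 45
py0_1 = 260
px1_1 = 75
py1_1 = 345
center_x_2 = 160
center_y_2 = 255
radius_2 = 50
px2_3 = 260
py2_3 = 130
px0_4 = 210
py0_4 = 220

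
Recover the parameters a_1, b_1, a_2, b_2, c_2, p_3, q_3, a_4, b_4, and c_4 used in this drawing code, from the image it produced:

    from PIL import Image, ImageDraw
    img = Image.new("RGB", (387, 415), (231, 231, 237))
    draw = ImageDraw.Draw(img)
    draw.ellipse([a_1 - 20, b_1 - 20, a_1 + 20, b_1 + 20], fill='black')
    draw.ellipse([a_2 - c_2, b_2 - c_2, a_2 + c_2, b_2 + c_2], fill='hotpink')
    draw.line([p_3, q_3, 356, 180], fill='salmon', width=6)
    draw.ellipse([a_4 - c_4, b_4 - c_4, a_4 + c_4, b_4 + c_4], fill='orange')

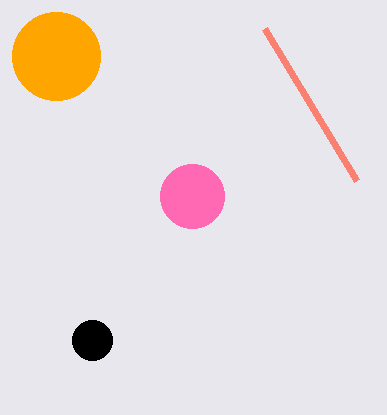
a_1 = 92; b_1 = 340; a_2 = 192; b_2 = 196; c_2 = 32; p_3 = 264; q_3 = 28; a_4 = 56; b_4 = 56; c_4 = 44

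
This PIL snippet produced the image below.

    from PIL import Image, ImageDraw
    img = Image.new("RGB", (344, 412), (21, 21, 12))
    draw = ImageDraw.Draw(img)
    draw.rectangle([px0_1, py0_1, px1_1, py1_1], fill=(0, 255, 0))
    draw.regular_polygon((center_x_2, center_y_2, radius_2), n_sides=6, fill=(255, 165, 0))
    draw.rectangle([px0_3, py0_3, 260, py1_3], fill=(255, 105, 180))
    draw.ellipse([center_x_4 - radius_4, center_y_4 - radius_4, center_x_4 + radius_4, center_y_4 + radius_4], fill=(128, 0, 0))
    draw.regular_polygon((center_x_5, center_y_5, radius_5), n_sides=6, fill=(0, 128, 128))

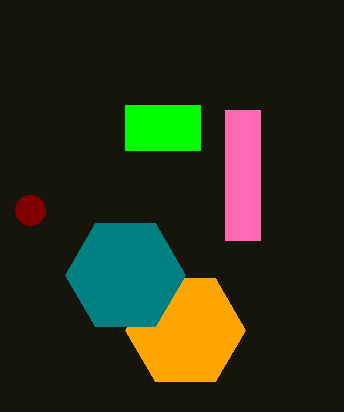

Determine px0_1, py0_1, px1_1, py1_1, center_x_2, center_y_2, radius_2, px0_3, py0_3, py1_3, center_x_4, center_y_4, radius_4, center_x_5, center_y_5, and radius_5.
px0_1 = 125
py0_1 = 105
px1_1 = 200
py1_1 = 150
center_x_2 = 185
center_y_2 = 330
radius_2 = 60
px0_3 = 225
py0_3 = 110
py1_3 = 240
center_x_4 = 30
center_y_4 = 210
radius_4 = 15
center_x_5 = 125
center_y_5 = 275
radius_5 = 60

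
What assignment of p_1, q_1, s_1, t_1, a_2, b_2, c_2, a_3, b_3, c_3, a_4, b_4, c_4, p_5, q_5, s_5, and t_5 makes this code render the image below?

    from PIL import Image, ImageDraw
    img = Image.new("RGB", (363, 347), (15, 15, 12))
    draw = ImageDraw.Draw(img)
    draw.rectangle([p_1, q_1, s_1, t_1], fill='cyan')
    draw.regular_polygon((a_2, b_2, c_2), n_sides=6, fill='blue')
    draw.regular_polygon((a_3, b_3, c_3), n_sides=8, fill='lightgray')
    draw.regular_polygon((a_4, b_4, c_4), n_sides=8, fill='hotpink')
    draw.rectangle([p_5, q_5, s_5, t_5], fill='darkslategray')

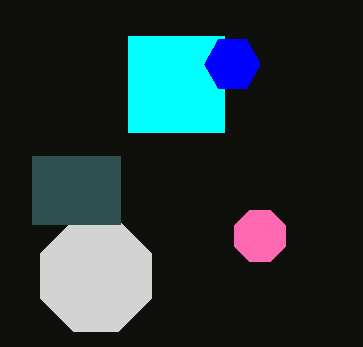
p_1 = 128; q_1 = 36; s_1 = 224; t_1 = 132; a_2 = 232; b_2 = 64; c_2 = 28; a_3 = 96; b_3 = 276; c_3 = 60; a_4 = 260; b_4 = 236; c_4 = 28; p_5 = 32; q_5 = 156; s_5 = 120; t_5 = 224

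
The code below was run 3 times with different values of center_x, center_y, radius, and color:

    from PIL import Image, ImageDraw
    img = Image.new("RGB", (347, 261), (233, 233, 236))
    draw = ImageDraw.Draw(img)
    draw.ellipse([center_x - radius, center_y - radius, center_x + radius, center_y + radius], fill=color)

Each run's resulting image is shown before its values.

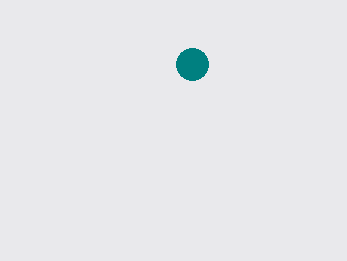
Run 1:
center_x = 192; center_y = 64; radius = 16; color = 'teal'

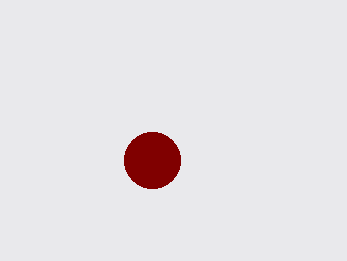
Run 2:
center_x = 152, center_y = 160, radius = 28, color = 'maroon'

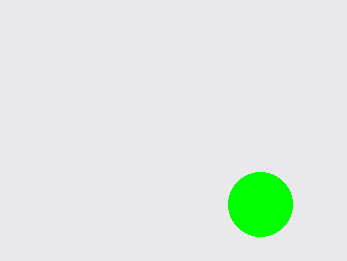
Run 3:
center_x = 260; center_y = 204; radius = 32; color = 'lime'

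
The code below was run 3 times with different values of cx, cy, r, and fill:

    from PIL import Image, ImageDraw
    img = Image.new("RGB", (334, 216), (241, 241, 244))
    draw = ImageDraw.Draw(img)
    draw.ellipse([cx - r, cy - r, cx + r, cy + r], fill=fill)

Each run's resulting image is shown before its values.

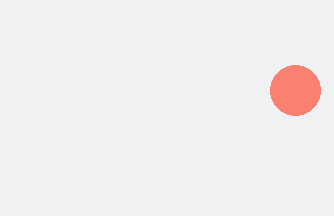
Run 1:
cx = 295
cy = 90
r = 25
fill = 'salmon'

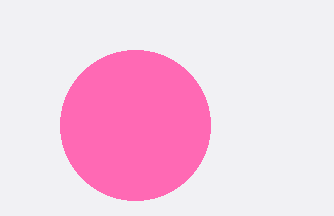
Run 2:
cx = 135, cy = 125, r = 75, fill = 'hotpink'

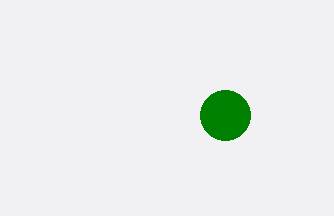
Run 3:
cx = 225
cy = 115
r = 25
fill = 'green'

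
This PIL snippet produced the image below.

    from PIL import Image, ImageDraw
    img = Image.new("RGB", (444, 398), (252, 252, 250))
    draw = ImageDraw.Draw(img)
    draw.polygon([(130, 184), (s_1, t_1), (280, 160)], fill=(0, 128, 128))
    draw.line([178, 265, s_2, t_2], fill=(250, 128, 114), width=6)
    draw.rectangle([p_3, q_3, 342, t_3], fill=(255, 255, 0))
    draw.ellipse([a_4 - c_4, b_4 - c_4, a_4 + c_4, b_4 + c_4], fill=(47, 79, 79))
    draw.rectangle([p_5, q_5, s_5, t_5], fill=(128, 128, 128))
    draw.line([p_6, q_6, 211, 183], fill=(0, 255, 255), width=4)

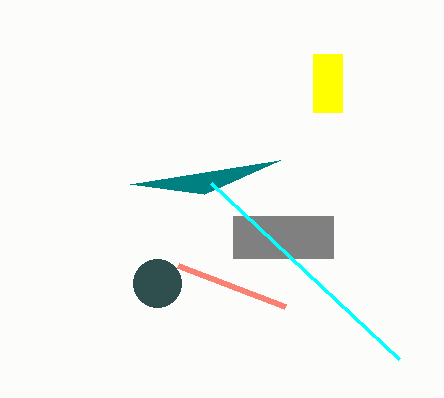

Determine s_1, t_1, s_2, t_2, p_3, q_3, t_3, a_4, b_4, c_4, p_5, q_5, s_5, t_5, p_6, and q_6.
s_1 = 204, t_1 = 194, s_2 = 285, t_2 = 306, p_3 = 313, q_3 = 54, t_3 = 112, a_4 = 157, b_4 = 283, c_4 = 24, p_5 = 233, q_5 = 216, s_5 = 333, t_5 = 258, p_6 = 399, q_6 = 359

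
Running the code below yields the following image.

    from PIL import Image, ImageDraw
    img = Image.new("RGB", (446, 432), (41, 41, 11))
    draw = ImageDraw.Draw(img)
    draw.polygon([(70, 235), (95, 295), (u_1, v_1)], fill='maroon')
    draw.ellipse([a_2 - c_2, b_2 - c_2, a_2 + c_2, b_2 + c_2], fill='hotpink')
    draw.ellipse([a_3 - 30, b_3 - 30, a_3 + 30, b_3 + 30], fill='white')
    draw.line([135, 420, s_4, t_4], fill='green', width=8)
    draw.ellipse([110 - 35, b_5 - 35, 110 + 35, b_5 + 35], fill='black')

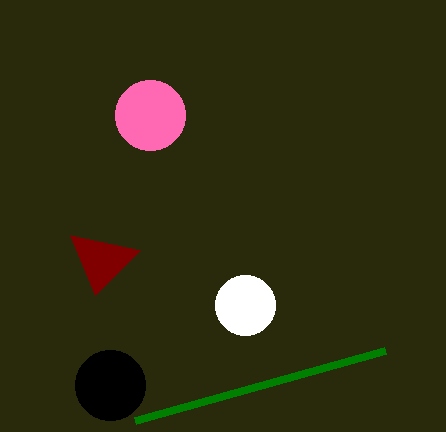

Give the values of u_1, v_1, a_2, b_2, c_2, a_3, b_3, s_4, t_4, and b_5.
u_1 = 140
v_1 = 250
a_2 = 150
b_2 = 115
c_2 = 35
a_3 = 245
b_3 = 305
s_4 = 385
t_4 = 350
b_5 = 385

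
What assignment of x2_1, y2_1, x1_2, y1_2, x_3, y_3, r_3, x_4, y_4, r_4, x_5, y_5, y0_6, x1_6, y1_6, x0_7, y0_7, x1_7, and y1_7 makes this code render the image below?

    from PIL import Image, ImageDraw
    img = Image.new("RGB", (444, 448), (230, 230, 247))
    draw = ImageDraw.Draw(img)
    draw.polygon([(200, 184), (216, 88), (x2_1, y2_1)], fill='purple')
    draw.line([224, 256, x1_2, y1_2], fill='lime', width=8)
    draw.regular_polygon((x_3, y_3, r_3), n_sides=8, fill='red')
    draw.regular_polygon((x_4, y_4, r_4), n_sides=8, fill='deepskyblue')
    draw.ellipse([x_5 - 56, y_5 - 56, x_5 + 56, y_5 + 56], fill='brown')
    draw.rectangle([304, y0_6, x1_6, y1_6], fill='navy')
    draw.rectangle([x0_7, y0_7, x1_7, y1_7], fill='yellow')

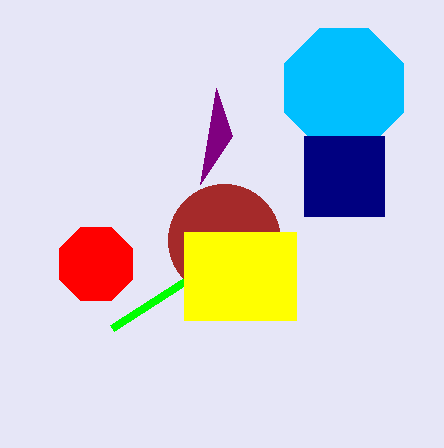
x2_1 = 232
y2_1 = 136
x1_2 = 112
y1_2 = 328
x_3 = 96
y_3 = 264
r_3 = 40
x_4 = 344
y_4 = 88
r_4 = 64
x_5 = 224
y_5 = 240
y0_6 = 136
x1_6 = 384
y1_6 = 216
x0_7 = 184
y0_7 = 232
x1_7 = 296
y1_7 = 320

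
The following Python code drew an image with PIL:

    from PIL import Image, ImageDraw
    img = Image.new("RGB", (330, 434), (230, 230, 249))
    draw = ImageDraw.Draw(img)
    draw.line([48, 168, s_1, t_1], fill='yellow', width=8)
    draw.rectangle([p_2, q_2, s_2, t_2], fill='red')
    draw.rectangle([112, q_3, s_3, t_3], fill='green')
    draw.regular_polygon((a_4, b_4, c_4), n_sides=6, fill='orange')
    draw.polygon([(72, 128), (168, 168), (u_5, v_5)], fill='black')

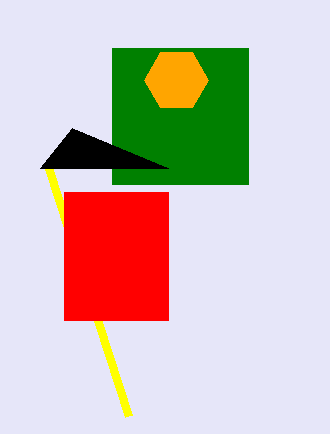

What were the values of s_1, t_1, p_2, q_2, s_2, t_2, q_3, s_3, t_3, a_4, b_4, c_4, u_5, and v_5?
s_1 = 128, t_1 = 416, p_2 = 64, q_2 = 192, s_2 = 168, t_2 = 320, q_3 = 48, s_3 = 248, t_3 = 184, a_4 = 176, b_4 = 80, c_4 = 32, u_5 = 40, v_5 = 168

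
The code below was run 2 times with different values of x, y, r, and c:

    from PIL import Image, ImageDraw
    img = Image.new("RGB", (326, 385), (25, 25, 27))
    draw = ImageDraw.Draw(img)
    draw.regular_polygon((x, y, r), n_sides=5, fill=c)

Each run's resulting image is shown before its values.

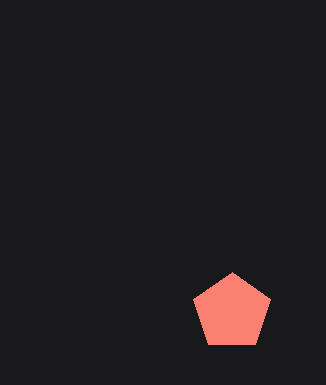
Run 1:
x = 232
y = 312
r = 40
c = 'salmon'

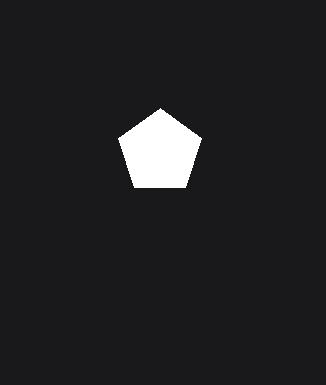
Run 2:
x = 160, y = 152, r = 44, c = 'white'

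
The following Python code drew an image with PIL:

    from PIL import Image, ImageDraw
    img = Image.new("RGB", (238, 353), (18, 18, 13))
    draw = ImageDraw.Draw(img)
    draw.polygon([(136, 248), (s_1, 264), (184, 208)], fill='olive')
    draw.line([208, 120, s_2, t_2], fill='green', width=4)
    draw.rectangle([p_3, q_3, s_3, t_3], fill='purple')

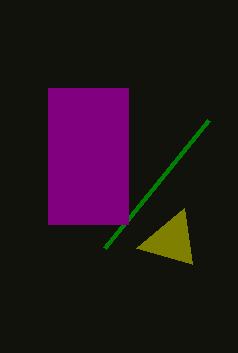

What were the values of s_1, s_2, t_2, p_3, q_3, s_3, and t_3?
s_1 = 192; s_2 = 104; t_2 = 248; p_3 = 48; q_3 = 88; s_3 = 128; t_3 = 224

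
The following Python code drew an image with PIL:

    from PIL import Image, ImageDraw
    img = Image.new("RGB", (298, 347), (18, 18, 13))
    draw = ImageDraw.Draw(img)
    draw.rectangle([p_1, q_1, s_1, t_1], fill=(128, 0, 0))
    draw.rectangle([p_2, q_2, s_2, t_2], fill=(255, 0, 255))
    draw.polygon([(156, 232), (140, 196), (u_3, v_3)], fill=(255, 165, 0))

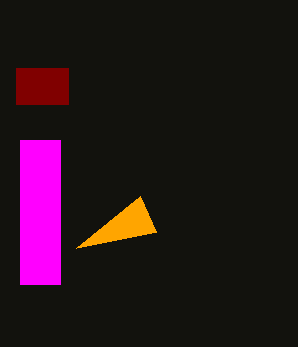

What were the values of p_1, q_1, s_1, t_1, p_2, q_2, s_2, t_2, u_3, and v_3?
p_1 = 16, q_1 = 68, s_1 = 68, t_1 = 104, p_2 = 20, q_2 = 140, s_2 = 60, t_2 = 284, u_3 = 76, v_3 = 248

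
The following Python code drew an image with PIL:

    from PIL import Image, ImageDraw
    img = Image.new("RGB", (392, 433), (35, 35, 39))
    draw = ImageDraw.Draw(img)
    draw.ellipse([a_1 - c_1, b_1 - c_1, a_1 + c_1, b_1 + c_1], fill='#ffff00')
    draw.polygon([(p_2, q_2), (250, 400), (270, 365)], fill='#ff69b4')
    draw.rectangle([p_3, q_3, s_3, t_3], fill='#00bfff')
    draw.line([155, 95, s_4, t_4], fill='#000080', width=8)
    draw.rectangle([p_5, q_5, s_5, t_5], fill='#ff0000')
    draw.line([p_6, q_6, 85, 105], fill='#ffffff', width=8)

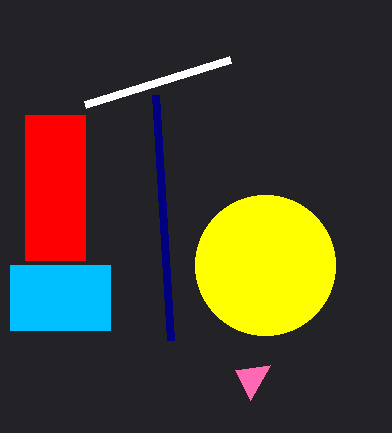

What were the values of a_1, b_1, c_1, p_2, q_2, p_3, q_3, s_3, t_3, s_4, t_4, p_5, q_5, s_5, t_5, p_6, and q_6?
a_1 = 265; b_1 = 265; c_1 = 70; p_2 = 235; q_2 = 370; p_3 = 10; q_3 = 265; s_3 = 110; t_3 = 330; s_4 = 170; t_4 = 340; p_5 = 25; q_5 = 115; s_5 = 85; t_5 = 260; p_6 = 230; q_6 = 60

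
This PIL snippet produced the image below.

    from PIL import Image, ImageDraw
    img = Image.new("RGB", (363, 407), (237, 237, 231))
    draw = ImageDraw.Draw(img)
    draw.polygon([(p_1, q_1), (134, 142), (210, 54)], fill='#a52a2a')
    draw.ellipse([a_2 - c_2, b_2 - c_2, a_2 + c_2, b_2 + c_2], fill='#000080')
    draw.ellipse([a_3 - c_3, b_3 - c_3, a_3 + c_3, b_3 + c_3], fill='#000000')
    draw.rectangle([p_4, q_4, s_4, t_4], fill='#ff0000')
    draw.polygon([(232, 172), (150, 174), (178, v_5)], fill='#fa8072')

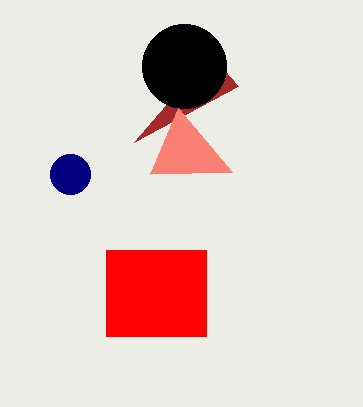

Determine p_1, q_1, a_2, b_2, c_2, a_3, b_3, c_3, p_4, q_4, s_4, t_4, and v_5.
p_1 = 238
q_1 = 86
a_2 = 70
b_2 = 174
c_2 = 20
a_3 = 184
b_3 = 66
c_3 = 42
p_4 = 106
q_4 = 250
s_4 = 206
t_4 = 336
v_5 = 108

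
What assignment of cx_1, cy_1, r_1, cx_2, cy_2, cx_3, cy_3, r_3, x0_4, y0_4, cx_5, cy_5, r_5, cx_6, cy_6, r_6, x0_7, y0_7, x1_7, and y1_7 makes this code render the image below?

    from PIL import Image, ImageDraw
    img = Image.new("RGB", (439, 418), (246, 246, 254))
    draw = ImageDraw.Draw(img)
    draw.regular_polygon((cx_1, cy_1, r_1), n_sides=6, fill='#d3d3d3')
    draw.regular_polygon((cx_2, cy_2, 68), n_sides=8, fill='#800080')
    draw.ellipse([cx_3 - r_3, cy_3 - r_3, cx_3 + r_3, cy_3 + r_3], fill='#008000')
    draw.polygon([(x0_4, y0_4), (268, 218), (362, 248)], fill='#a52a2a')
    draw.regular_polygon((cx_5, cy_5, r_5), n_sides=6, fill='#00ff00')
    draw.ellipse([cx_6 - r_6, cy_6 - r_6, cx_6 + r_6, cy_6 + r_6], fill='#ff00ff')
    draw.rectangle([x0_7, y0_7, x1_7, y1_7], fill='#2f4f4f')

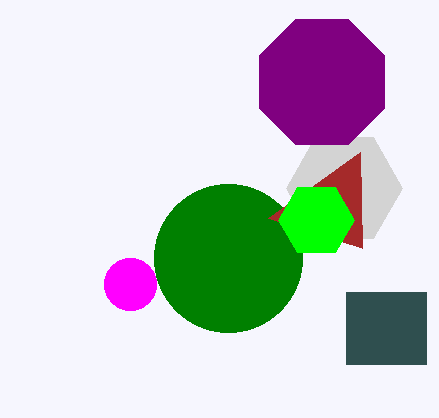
cx_1 = 344
cy_1 = 188
r_1 = 58
cx_2 = 322
cy_2 = 82
cx_3 = 228
cy_3 = 258
r_3 = 74
x0_4 = 360
y0_4 = 152
cx_5 = 316
cy_5 = 220
r_5 = 38
cx_6 = 130
cy_6 = 284
r_6 = 26
x0_7 = 346
y0_7 = 292
x1_7 = 426
y1_7 = 364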